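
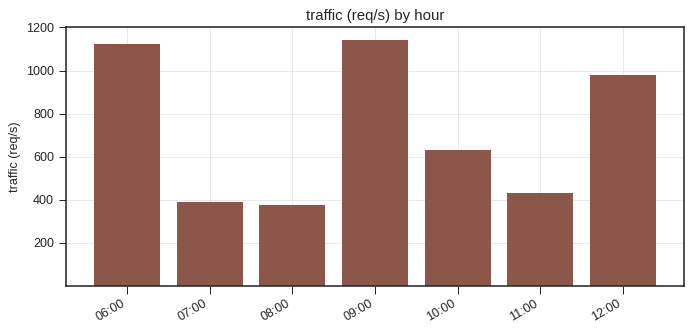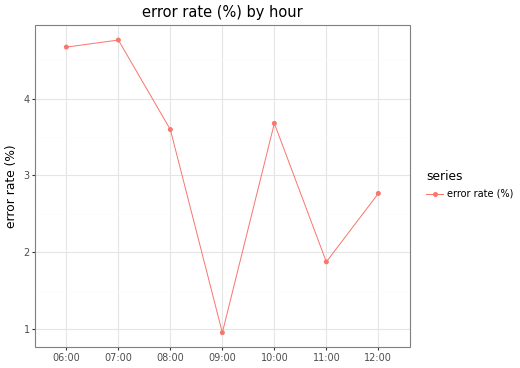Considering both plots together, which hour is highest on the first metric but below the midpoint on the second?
Chart 2 median error rate (%) ≈ 3.5; below-median hours: 09:00, 11:00, 12:00. Among those, 09:00 has the highest traffic (req/s) (≈ 1200).

09:00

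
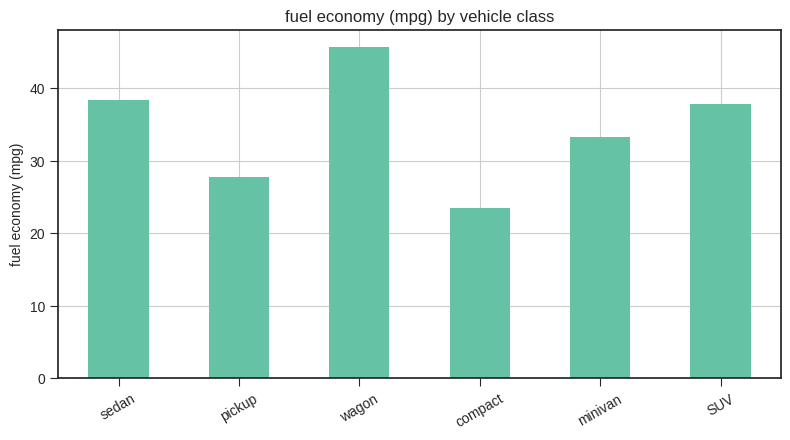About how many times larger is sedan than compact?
sedan ≈ 40, compact ≈ 25; 40/25 ≈ 1.6.

≈ 1.6×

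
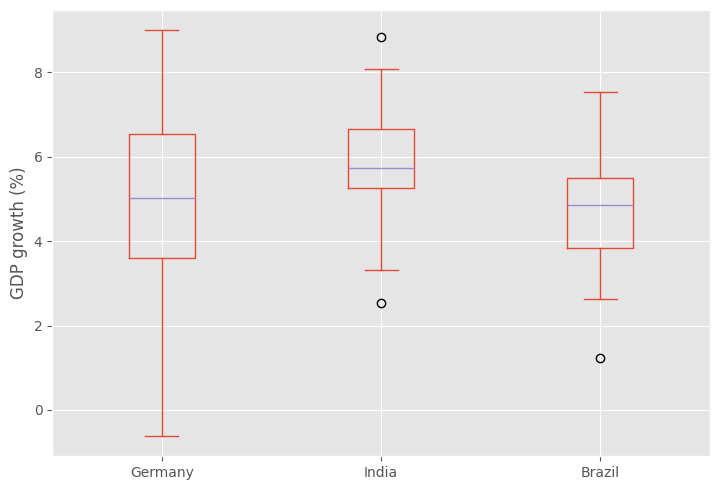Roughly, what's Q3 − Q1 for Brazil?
Q3 ≈ 5.50, Q1 ≈ 3.85; IQR ≈ 1.65.

≈ 1.65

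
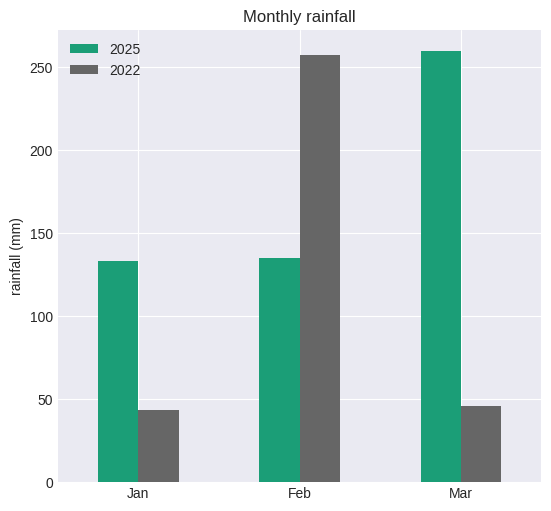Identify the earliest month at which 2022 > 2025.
Feb

Jan: 2022 ≈ 50 vs 2025 ≈ 125 (not yet); Feb: 2022 ≈ 250 vs 2025 ≈ 125 (first crossover).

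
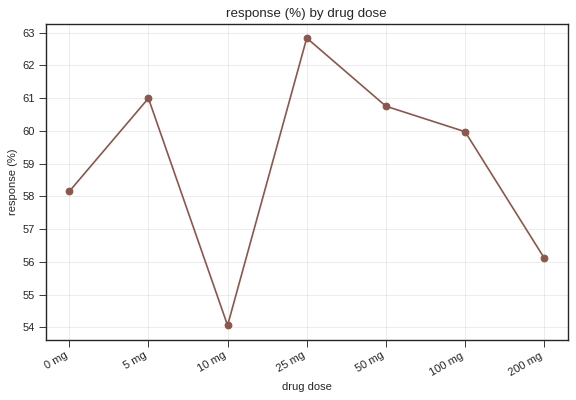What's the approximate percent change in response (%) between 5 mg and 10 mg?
≈ -11.5%

5 mg ≈ 61, 10 mg ≈ 54; (54 − 61) / 61 ≈ -11.5%.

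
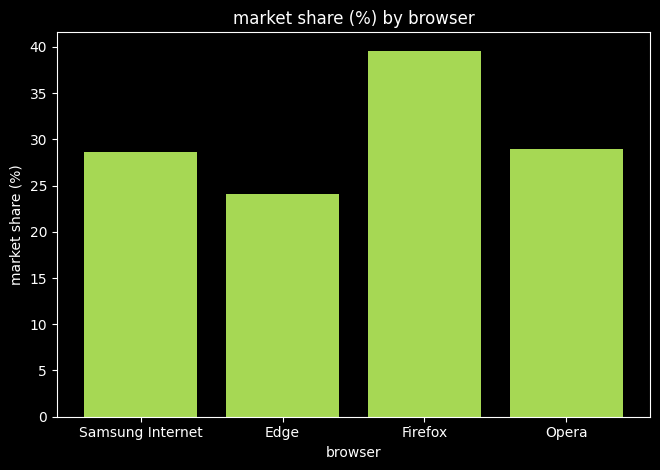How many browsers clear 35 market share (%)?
1

Above 35: Firefox.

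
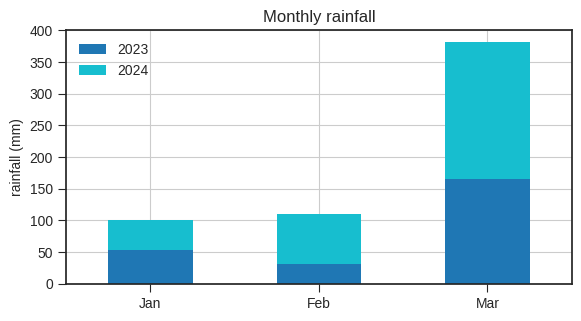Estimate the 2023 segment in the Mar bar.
2023 top ≈ 150, bottom ≈ 0; segment ≈ 150.

≈ 150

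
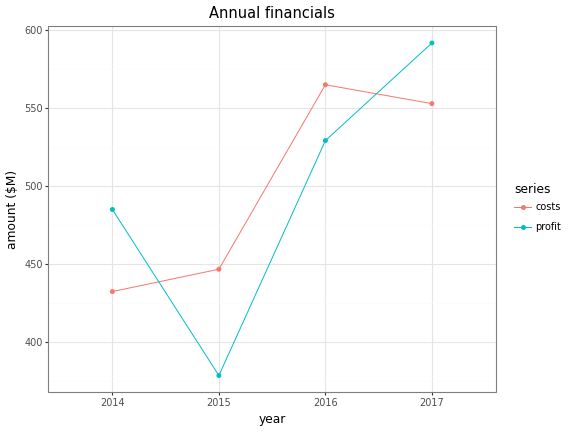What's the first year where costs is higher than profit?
2015

2014: costs ≈ 440 vs profit ≈ 480 (not yet); 2015: costs ≈ 440 vs profit ≈ 380 (first crossover).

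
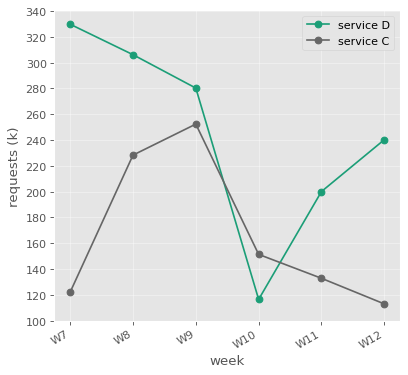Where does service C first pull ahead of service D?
W9: service C ≈ 260 vs service D ≈ 280 (not yet); W10: service C ≈ 160 vs service D ≈ 120 (first crossover).

W10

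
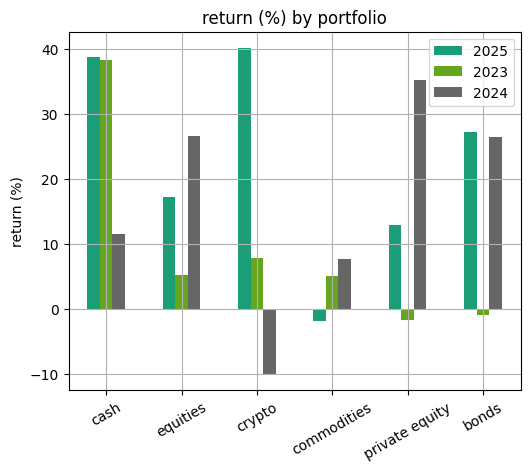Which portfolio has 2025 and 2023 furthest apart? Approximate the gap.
crypto: 2025 ≈ 40, 2023 ≈ 10 → gap ≈ 30. Next-largest (bonds) is only ≈ 25.

crypto, ≈ 30 %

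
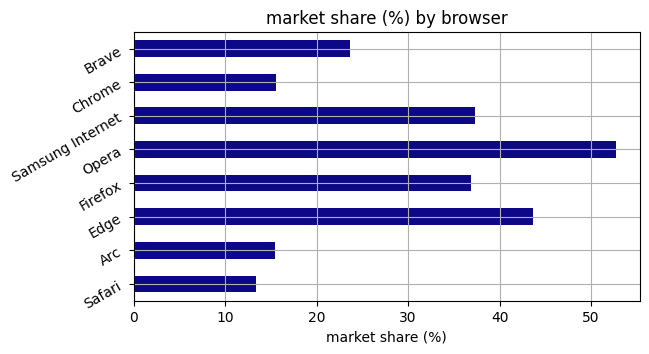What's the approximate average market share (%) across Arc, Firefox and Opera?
≈ 35

(15 + 35 + 55) / 3 ≈ 35.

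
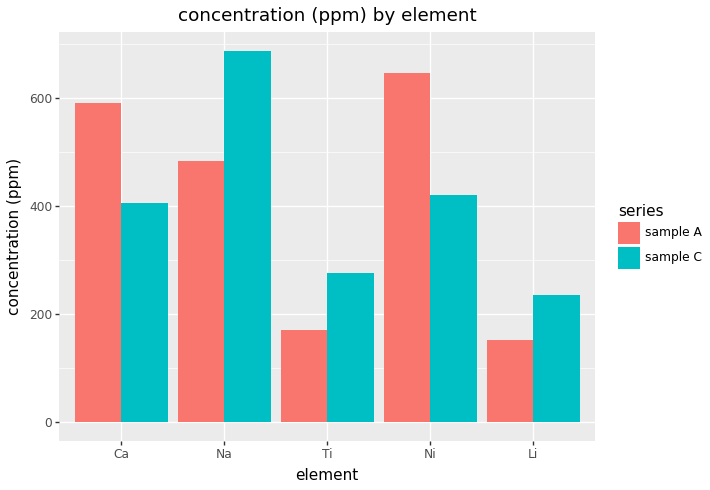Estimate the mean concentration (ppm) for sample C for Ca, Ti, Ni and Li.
≈ 325

(400 + 300 + 400 + 200) / 4 ≈ 325.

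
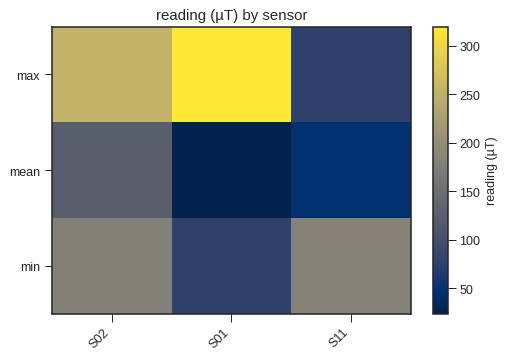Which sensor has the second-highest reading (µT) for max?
S02

Top 3 for max: S01 ≈ 325, S02 ≈ 250, S11 ≈ 75.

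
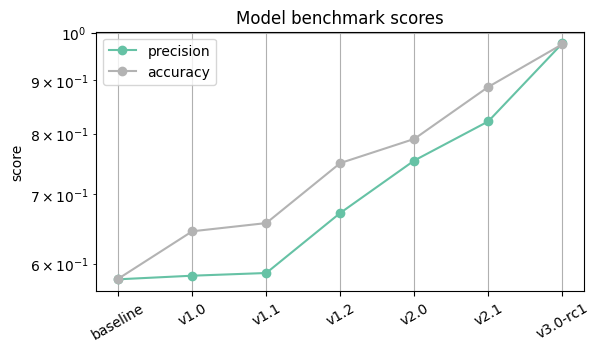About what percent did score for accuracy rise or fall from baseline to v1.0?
baseline ≈ 0.60, v1.0 ≈ 0.65; (0.65 − 0.60) / 0.60 ≈ +8.3%.

≈ +8.3%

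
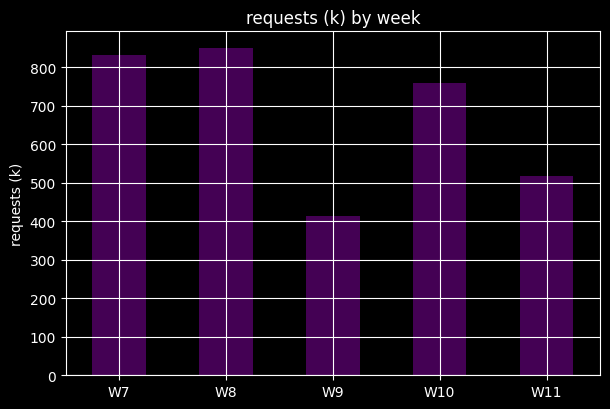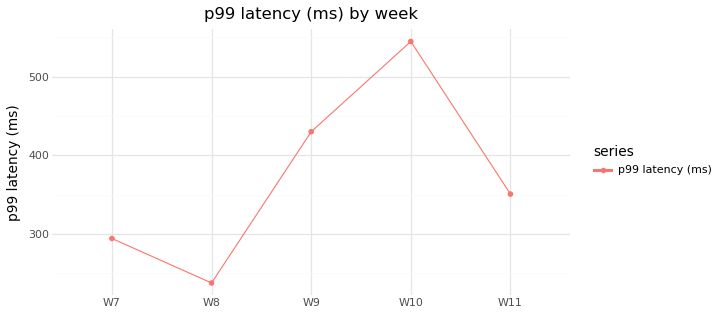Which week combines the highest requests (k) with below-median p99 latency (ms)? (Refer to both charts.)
W8

Chart 2 median p99 latency (ms) ≈ 350; below-median weeks: W7, W8. Among those, W8 has the highest requests (k) (≈ 900).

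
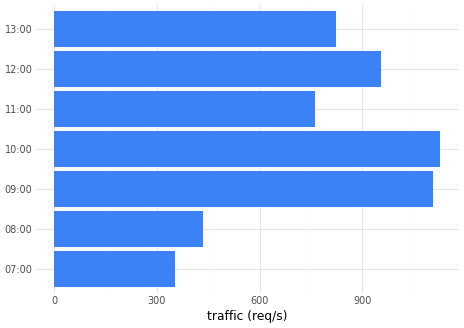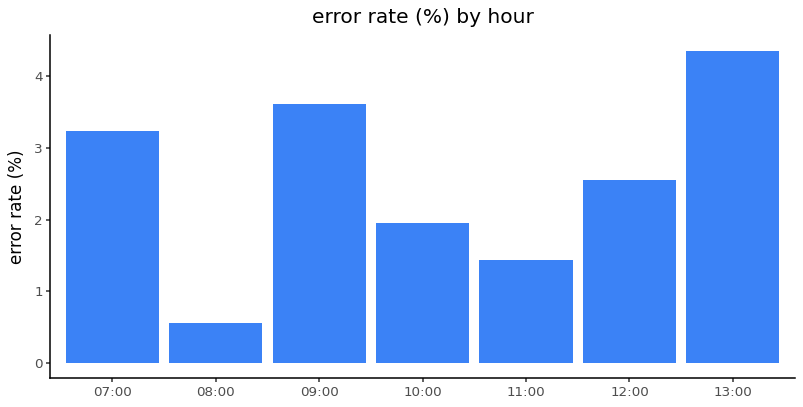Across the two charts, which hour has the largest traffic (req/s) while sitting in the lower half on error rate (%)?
10:00

Chart 2 median error rate (%) ≈ 2.5; below-median hours: 08:00, 10:00, 11:00. Among those, 10:00 has the highest traffic (req/s) (≈ 1200).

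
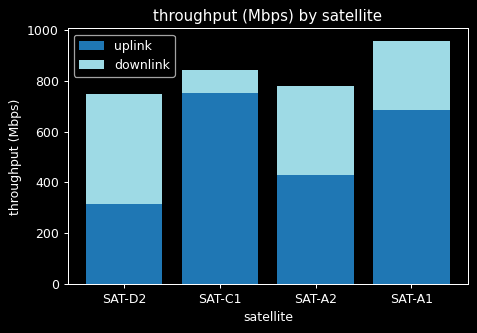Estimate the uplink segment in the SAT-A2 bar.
uplink top ≈ 400, bottom ≈ 0; segment ≈ 400.

≈ 400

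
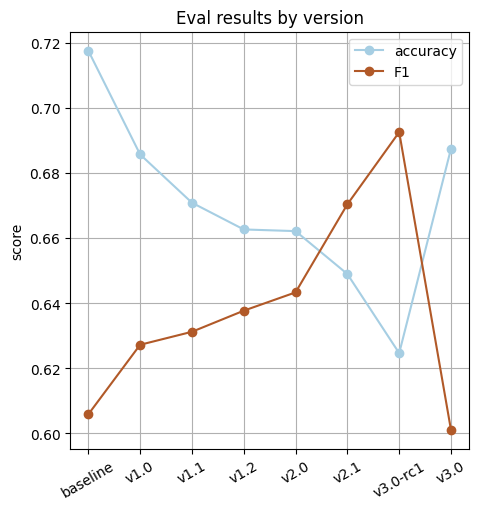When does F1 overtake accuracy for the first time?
v2.1

v2.0: F1 ≈ 0.64 vs accuracy ≈ 0.66 (not yet); v2.1: F1 ≈ 0.67 vs accuracy ≈ 0.65 (first crossover).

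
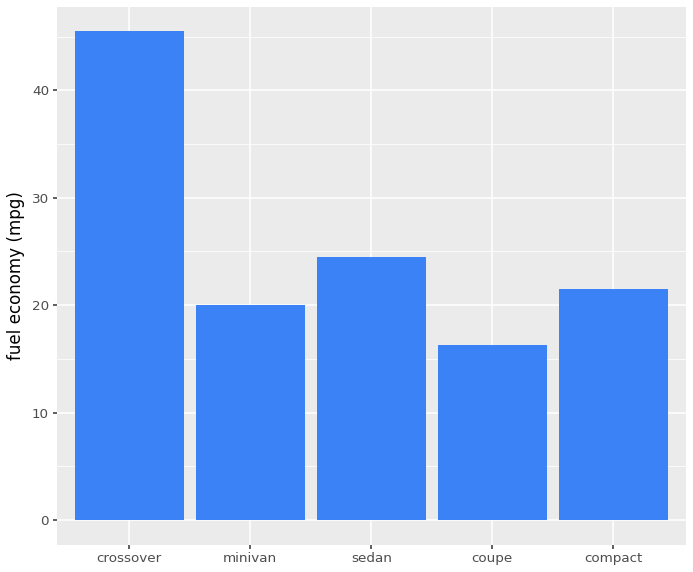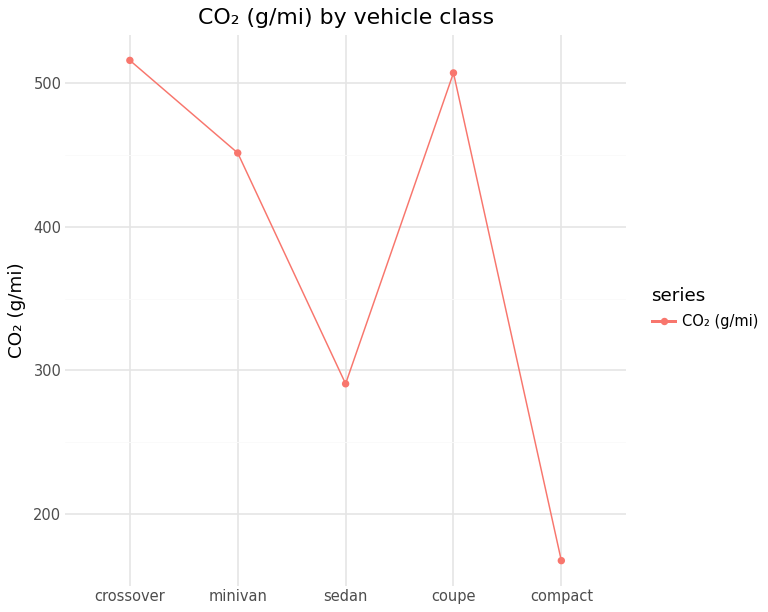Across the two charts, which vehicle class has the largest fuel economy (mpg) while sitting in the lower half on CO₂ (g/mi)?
Chart 2 median CO₂ (g/mi) ≈ 450; below-median vehicle classes: sedan, compact. Among those, sedan has the highest fuel economy (mpg) (≈ 25).

sedan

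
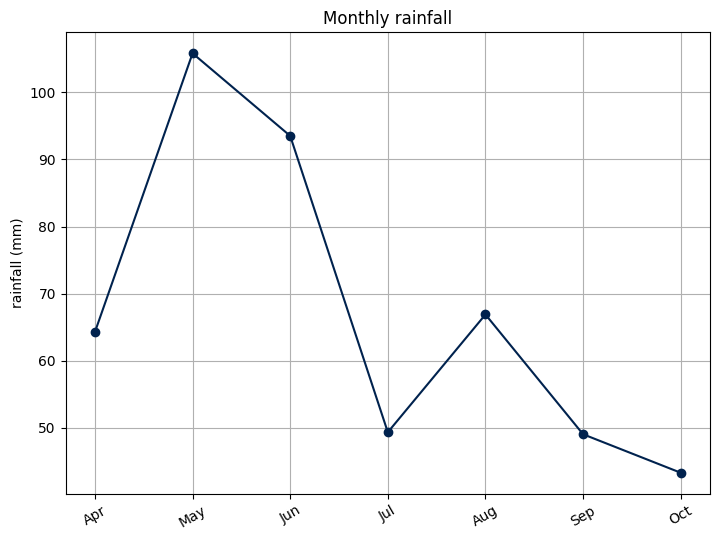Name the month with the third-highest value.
Top 4: May ≈ 110, Jun ≈ 90, Aug ≈ 70, Apr ≈ 60.

Aug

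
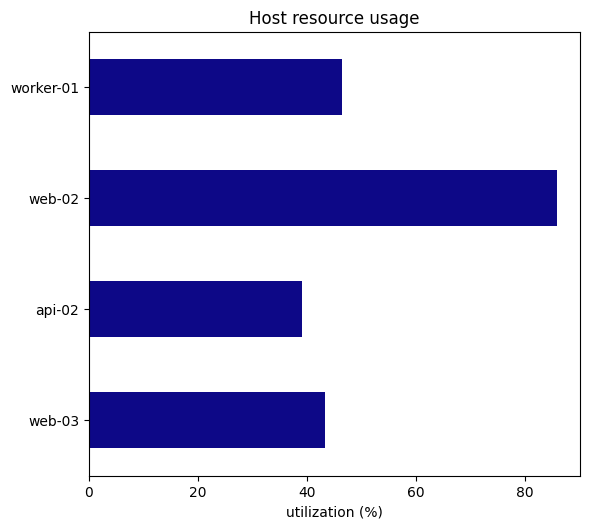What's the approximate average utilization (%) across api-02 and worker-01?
≈ 45

(40 + 50) / 2 ≈ 45.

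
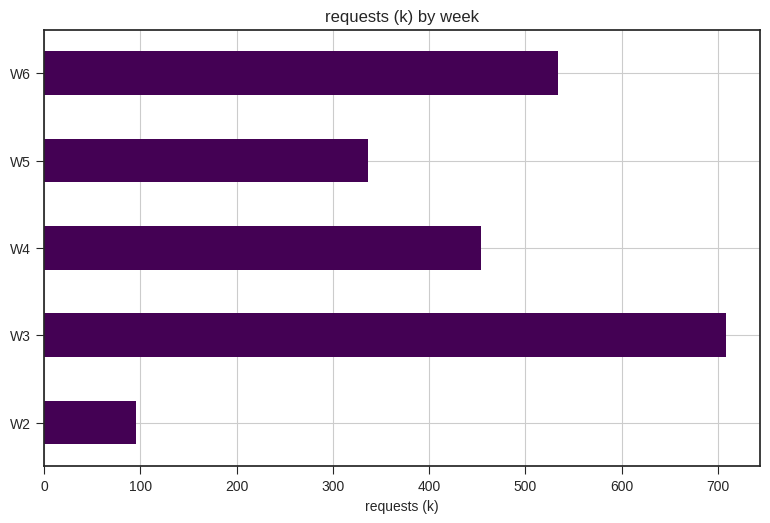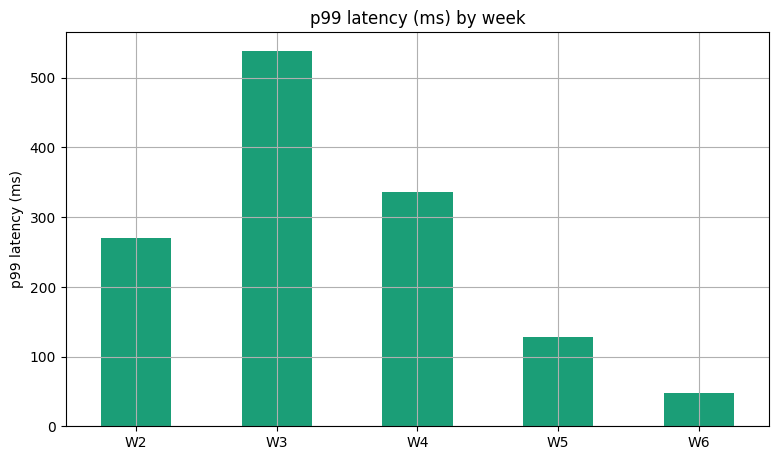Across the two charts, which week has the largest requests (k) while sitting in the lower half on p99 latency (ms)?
W6

Chart 2 median p99 latency (ms) ≈ 250; below-median weeks: W5, W6. Among those, W6 has the highest requests (k) (≈ 500).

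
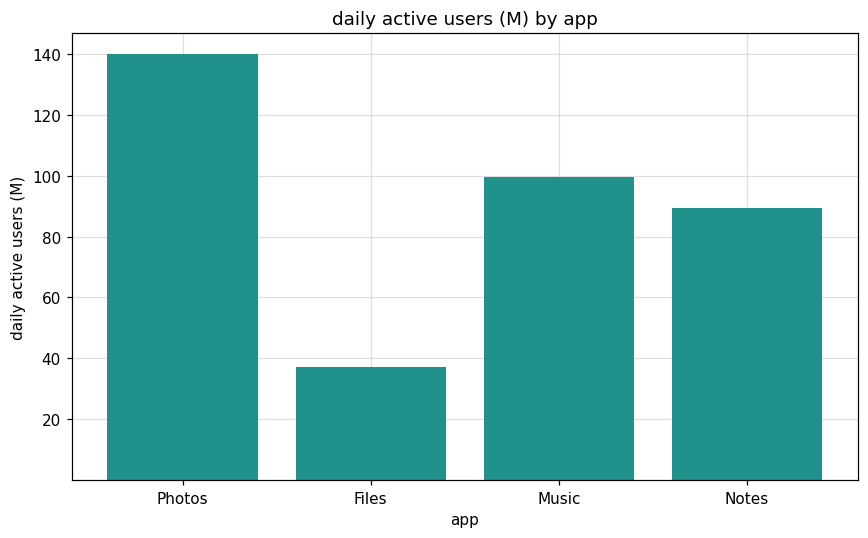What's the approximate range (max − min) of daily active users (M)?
Max Photos ≈ 140, min Files ≈ 40; range ≈ 100.

≈ 100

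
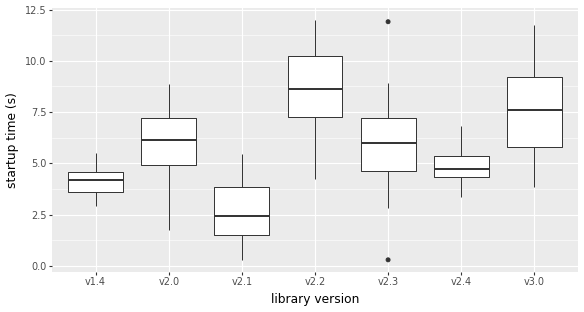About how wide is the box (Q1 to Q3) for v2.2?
≈ 3.5

Q3 ≈ 10.5, Q1 ≈ 7.0; IQR ≈ 3.5.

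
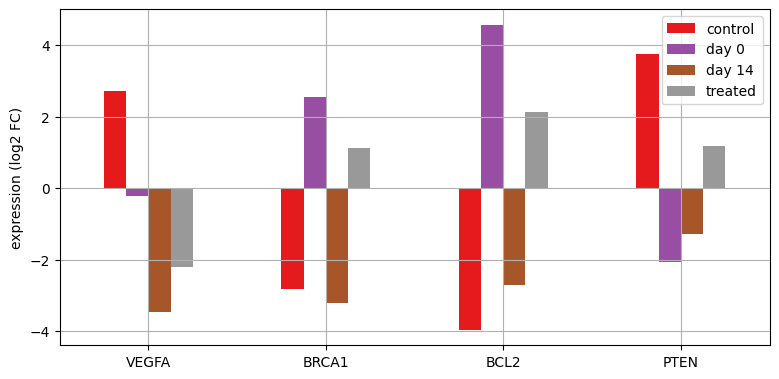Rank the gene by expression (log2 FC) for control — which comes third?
BRCA1

Top 4 for control: PTEN ≈ 4, VEGFA ≈ 3, BRCA1 ≈ -3, BCL2 ≈ -4.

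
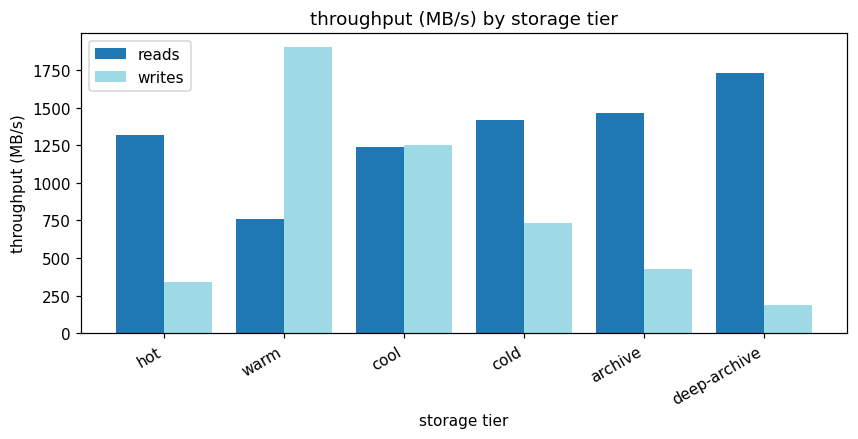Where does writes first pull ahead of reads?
warm

hot: writes ≈ 400 vs reads ≈ 1400 (not yet); warm: writes ≈ 2000 vs reads ≈ 800 (first crossover).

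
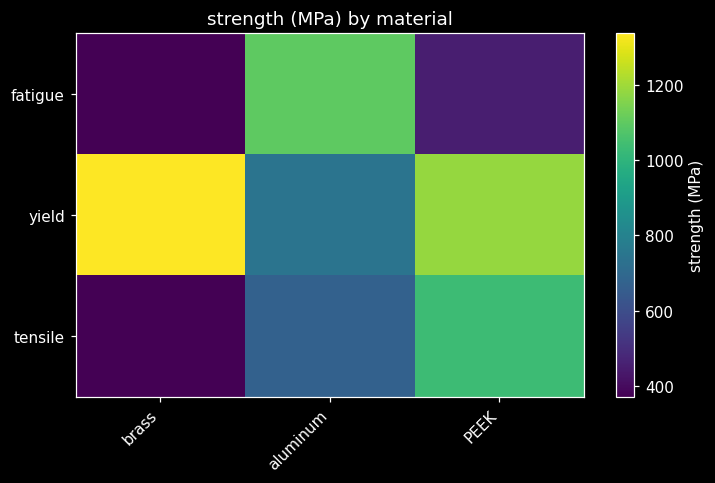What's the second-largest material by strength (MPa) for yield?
Top 3 for yield: brass ≈ 1300, PEEK ≈ 1200, aluminum ≈ 700.

PEEK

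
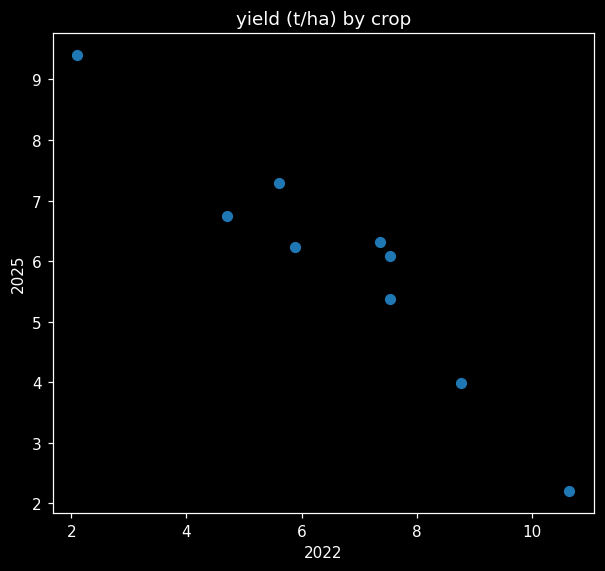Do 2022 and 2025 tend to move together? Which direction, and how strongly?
negative, strong

Points are negatively correlated; strong (|r| ≈ 1.0).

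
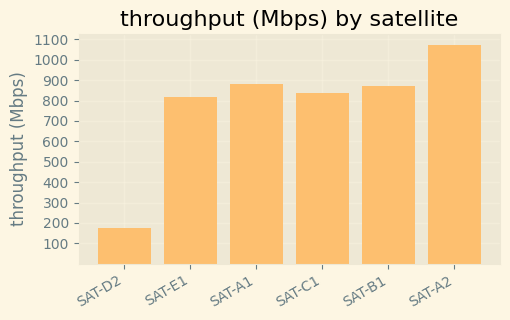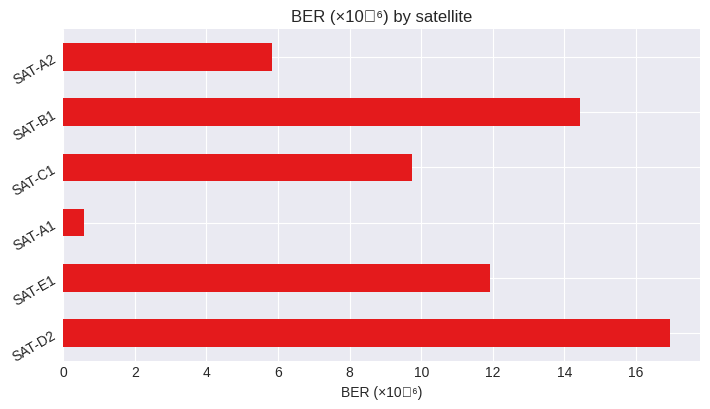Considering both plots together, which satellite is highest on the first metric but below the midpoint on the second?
SAT-A2

Chart 2 median BER (×10⁻⁶) ≈ 10; below-median satellites: SAT-A1, SAT-C1, SAT-A2. Among those, SAT-A2 has the highest throughput (Mbps) (≈ 1100).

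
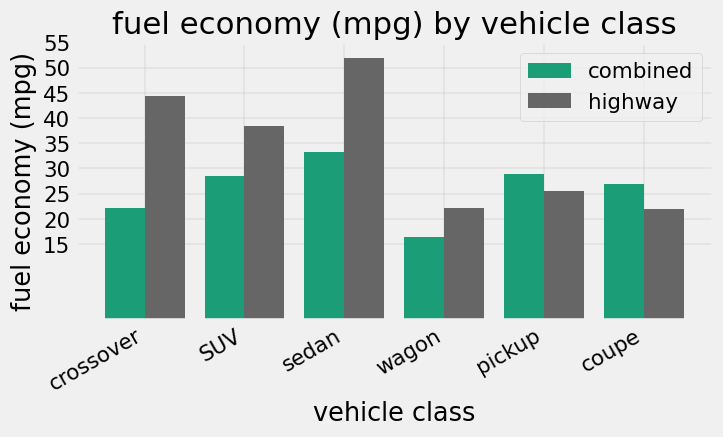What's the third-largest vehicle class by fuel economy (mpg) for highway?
Top 4 for highway: sedan ≈ 50, crossover ≈ 45, SUV ≈ 40, pickup ≈ 25.

SUV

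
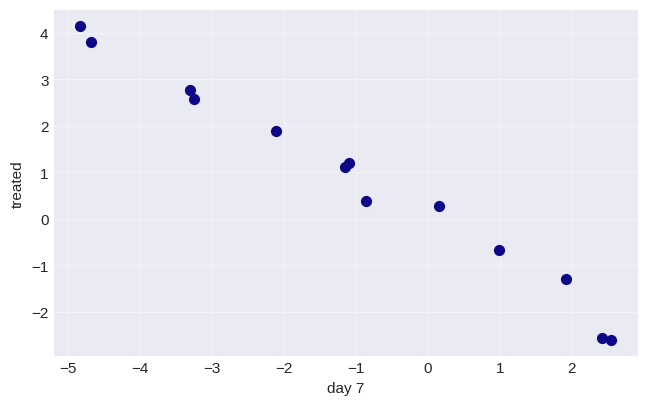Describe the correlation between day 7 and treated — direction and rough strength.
negative, strong

Points are negatively correlated; strong (|r| ≈ 1.0).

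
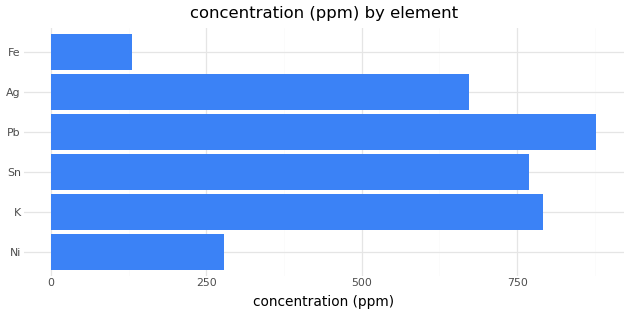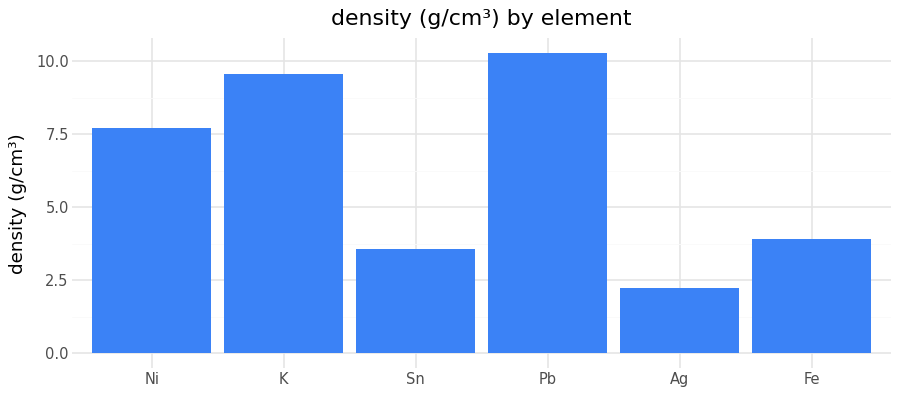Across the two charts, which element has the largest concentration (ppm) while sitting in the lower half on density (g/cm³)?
Chart 2 median density (g/cm³) ≈ 6; below-median elements: Sn, Ag, Fe. Among those, Sn has the highest concentration (ppm) (≈ 800).

Sn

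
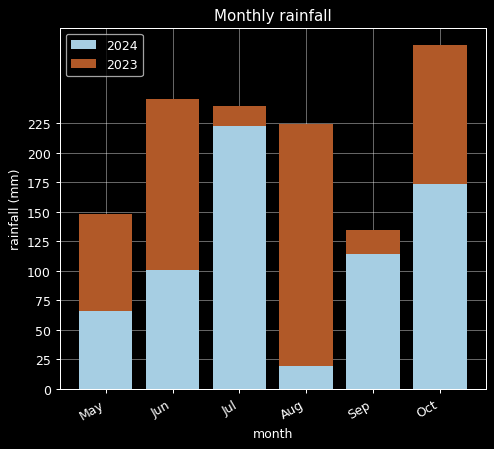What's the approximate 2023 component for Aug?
≈ 200

2023 top ≈ 225, bottom ≈ 25; segment ≈ 200.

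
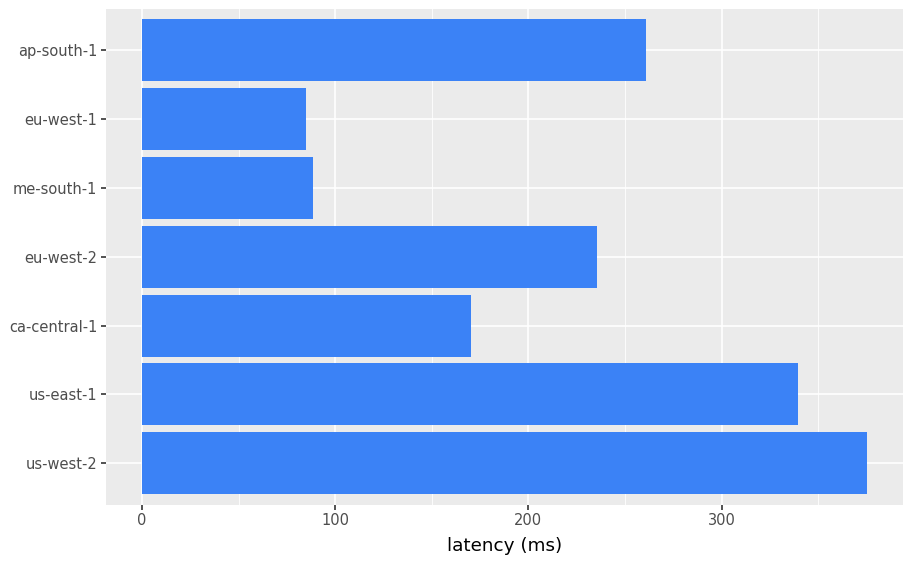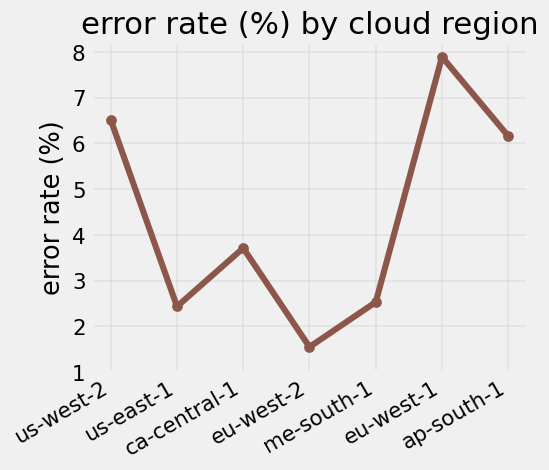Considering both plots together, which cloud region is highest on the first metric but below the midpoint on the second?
us-east-1

Chart 2 median error rate (%) ≈ 4; below-median cloud regions: us-east-1, eu-west-2, me-south-1. Among those, us-east-1 has the highest latency (ms) (≈ 350).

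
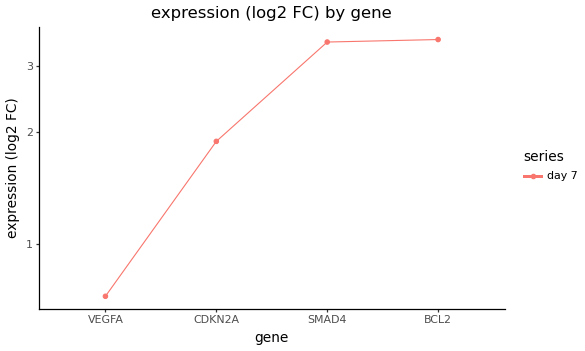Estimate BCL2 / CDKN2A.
BCL2 ≈ 3.5, CDKN2A ≈ 2.0; 3.5/2.0 ≈ 1.75.

≈ 1.75×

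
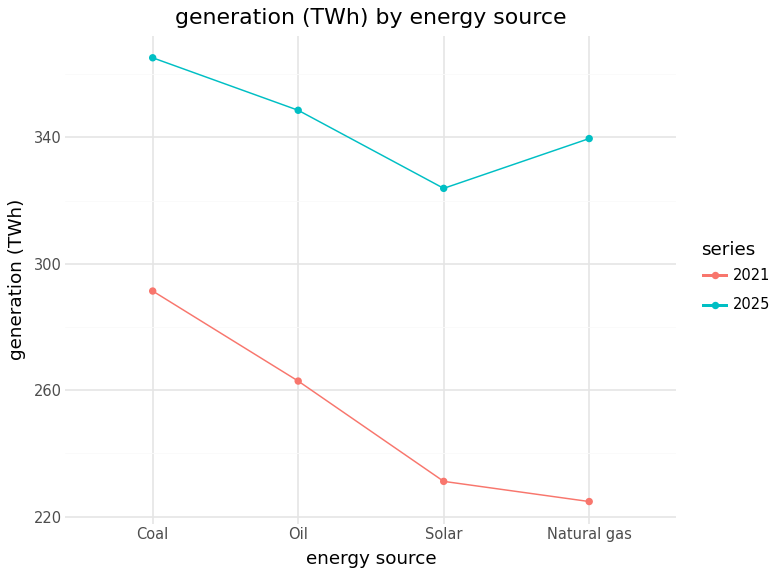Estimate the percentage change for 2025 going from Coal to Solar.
≈ -11.1%

Coal ≈ 360, Solar ≈ 320; (320 − 360) / 360 ≈ -11.1%.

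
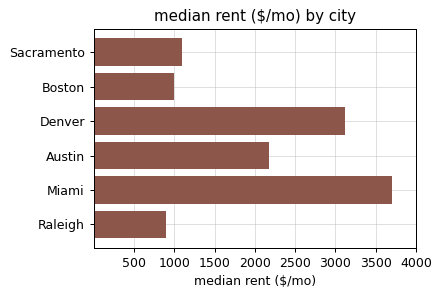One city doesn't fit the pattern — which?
Miami ≈ 3500; the rest sit between ≈ 1000 and ≈ 3000.

Miami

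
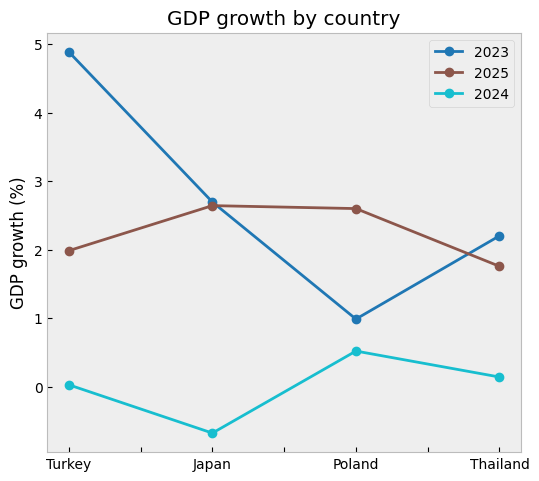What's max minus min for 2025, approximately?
≈ 0.5

Max Japan ≈ 2.5, min Thailand ≈ 2.0; range ≈ 0.5.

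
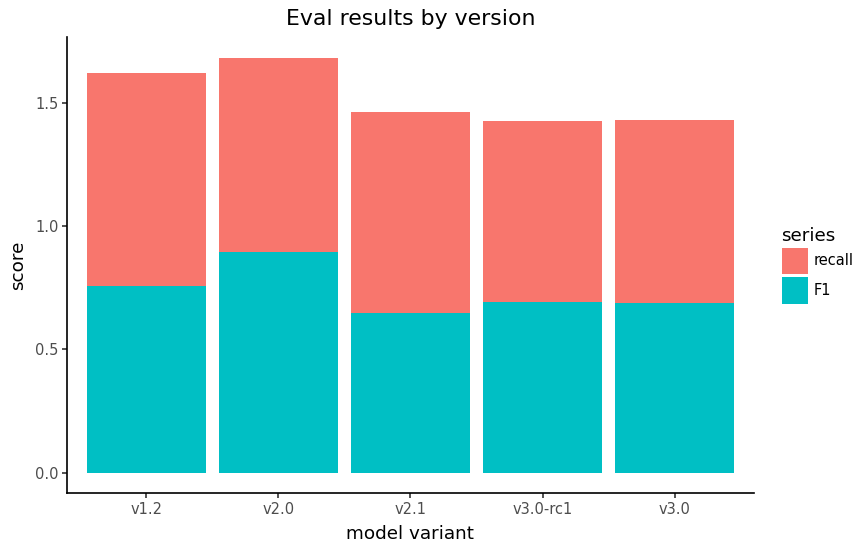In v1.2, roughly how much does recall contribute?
≈ 0.8

recall top ≈ 1.6, bottom ≈ 0.8; segment ≈ 0.8.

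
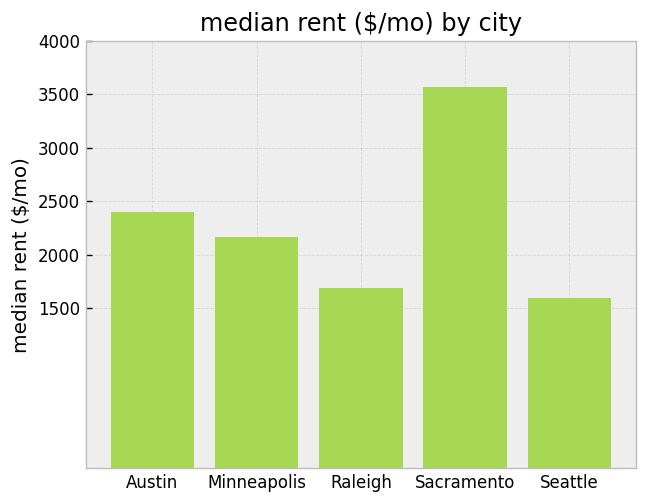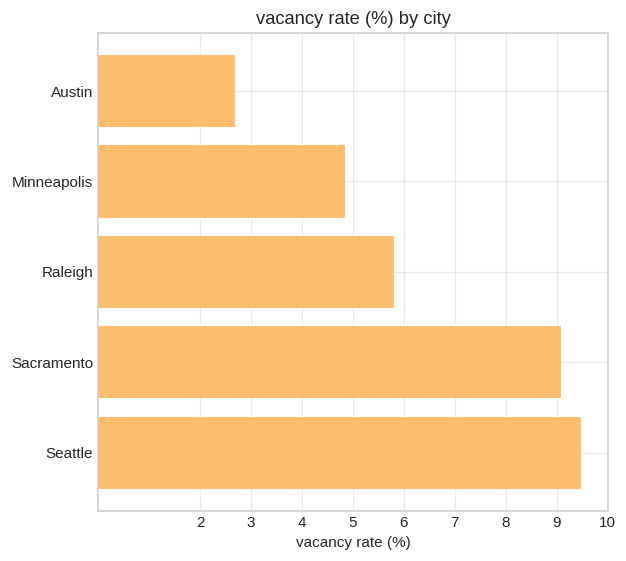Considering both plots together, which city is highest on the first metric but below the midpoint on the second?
Austin

Chart 2 median vacancy rate (%) ≈ 6; below-median cities: Austin, Minneapolis. Among those, Austin has the highest median rent ($/mo) (≈ 2500).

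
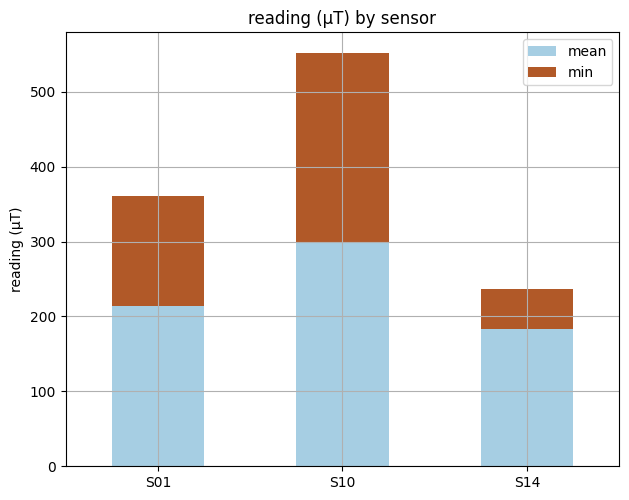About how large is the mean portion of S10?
≈ 300

mean top ≈ 300, bottom ≈ 0; segment ≈ 300.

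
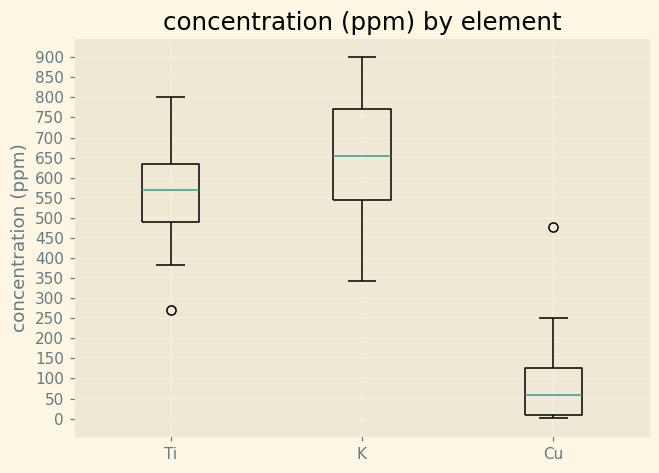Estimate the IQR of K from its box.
Q3 ≈ 750, Q1 ≈ 550; IQR ≈ 200.

≈ 200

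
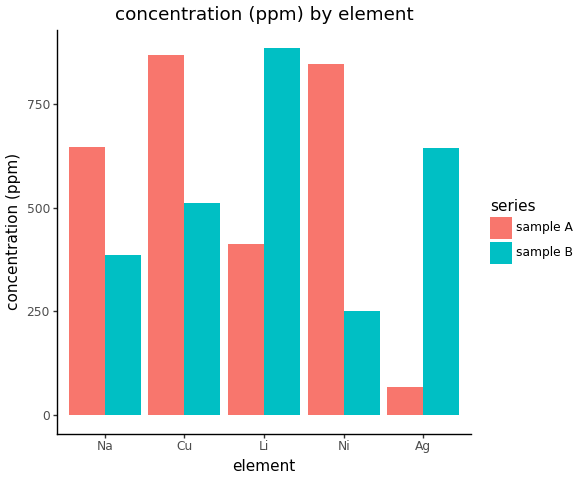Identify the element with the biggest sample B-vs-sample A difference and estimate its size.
Ni: sample B ≈ 200, sample A ≈ 800 → gap ≈ 600. Next-largest (Ag) is only ≈ 500.

Ni, ≈ 600 ppm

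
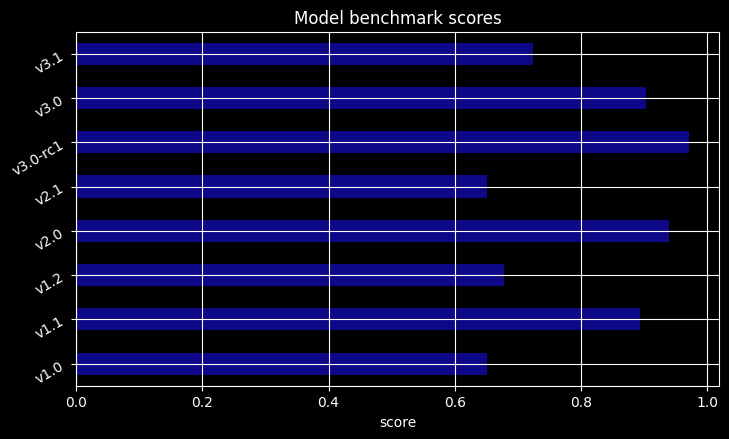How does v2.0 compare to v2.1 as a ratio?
v2.0 ≈ 0.9, v2.1 ≈ 0.7; 0.9/0.7 ≈ 1.29.

≈ 1.29×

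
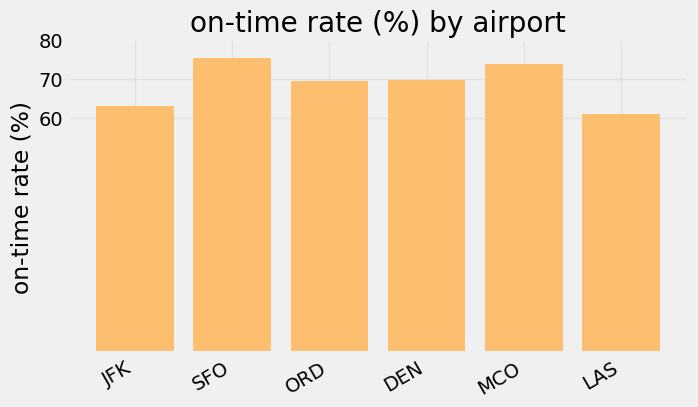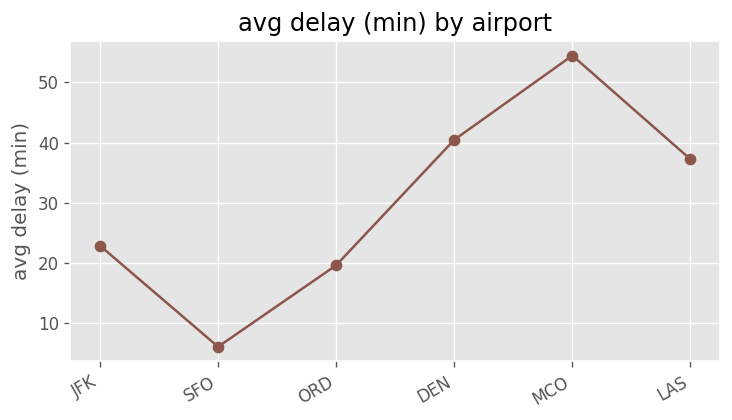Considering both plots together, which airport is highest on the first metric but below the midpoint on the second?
SFO

Chart 2 median avg delay (min) ≈ 30; below-median airports: JFK, SFO, ORD. Among those, SFO has the highest on-time rate (%) (≈ 80).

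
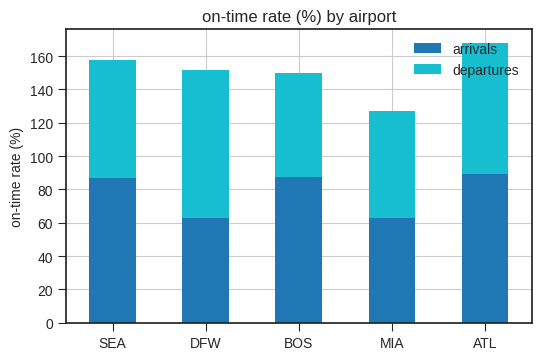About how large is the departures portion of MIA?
departures top ≈ 120, bottom ≈ 60; segment ≈ 60.

≈ 60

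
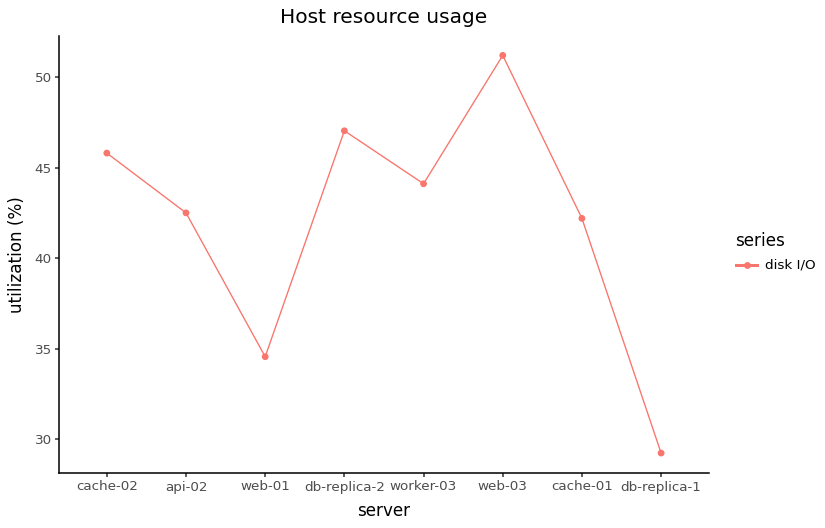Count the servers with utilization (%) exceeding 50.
Above 50: web-03.

1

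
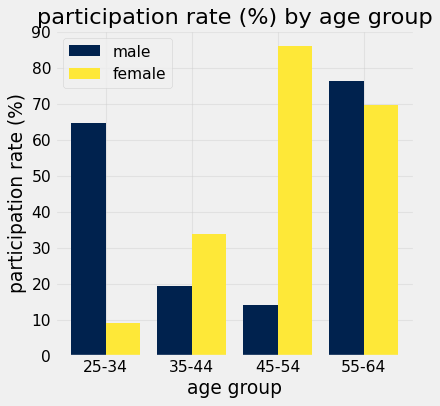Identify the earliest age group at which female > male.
35-44

25-34: female ≈ 10 vs male ≈ 60 (not yet); 35-44: female ≈ 30 vs male ≈ 20 (first crossover).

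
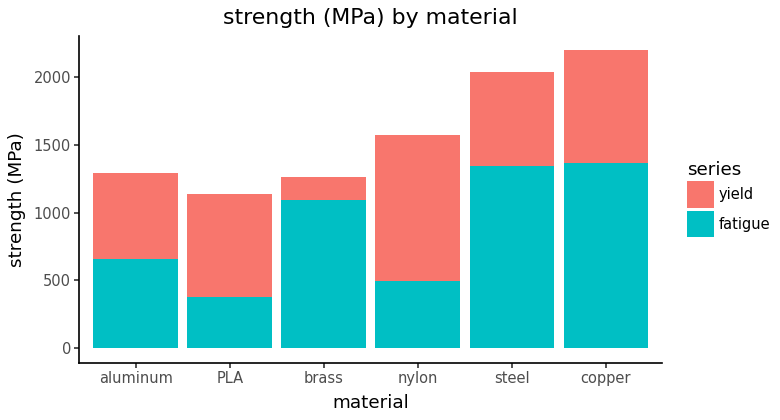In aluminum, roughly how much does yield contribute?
≈ 600

yield top ≈ 1200, bottom ≈ 600; segment ≈ 600.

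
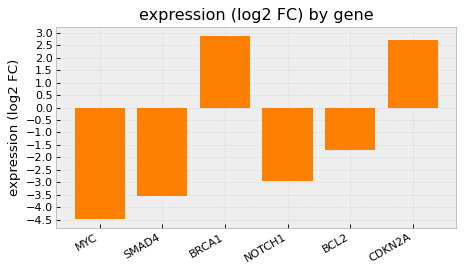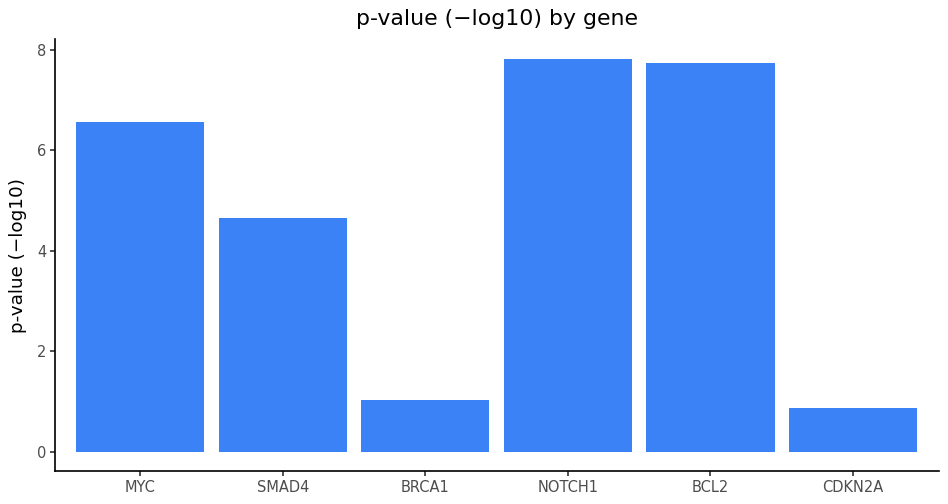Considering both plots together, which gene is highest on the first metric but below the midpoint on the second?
Chart 2 median p-value (−log10) ≈ 6; below-median genes: SMAD4, BRCA1, CDKN2A. Among those, BRCA1 has the highest expression (log2 FC) (≈ 3).

BRCA1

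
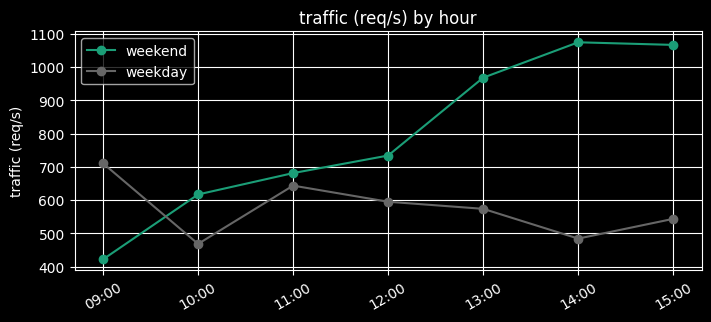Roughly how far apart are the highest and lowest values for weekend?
≈ 700

Max 14:00 ≈ 1100, min 09:00 ≈ 400; range ≈ 700.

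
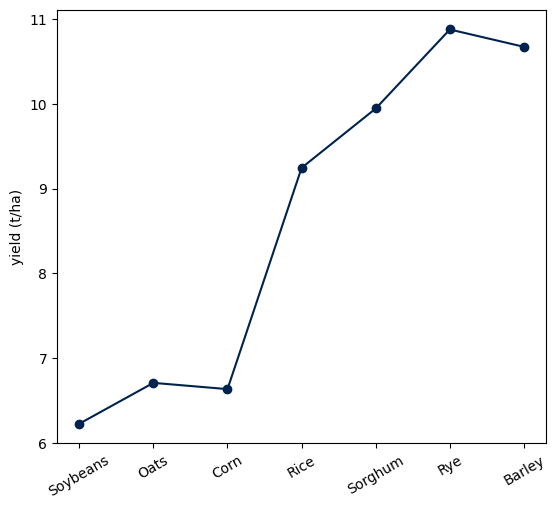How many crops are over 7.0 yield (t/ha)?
Above 7.0: Rice, Sorghum, Rye, Barley.

4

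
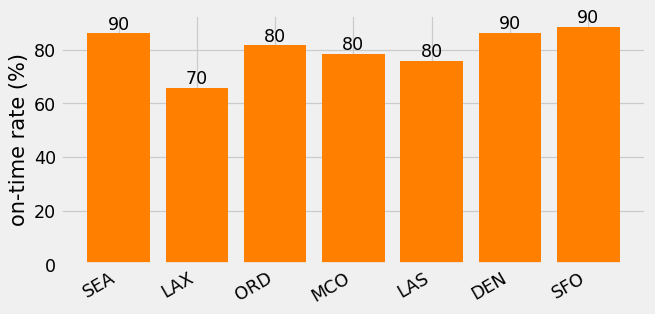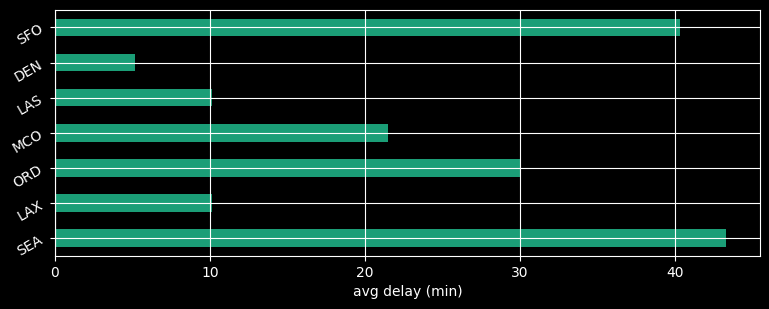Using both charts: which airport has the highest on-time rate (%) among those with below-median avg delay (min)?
DEN

Chart 2 median avg delay (min) ≈ 20; below-median airports: LAX, LAS, DEN. Among those, DEN has the highest on-time rate (%) (≈ 90).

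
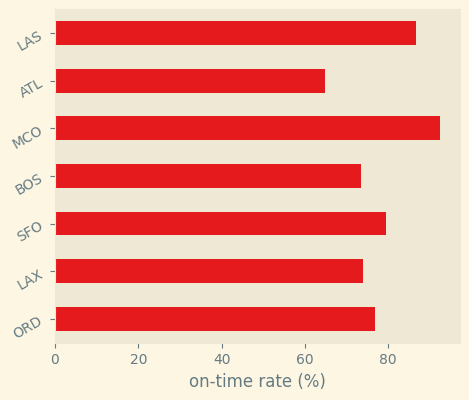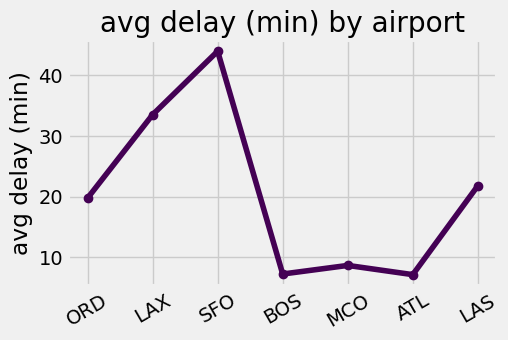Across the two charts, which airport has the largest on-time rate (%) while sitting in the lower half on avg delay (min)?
Chart 2 median avg delay (min) ≈ 20; below-median airports: BOS, MCO, ATL. Among those, MCO has the highest on-time rate (%) (≈ 90).

MCO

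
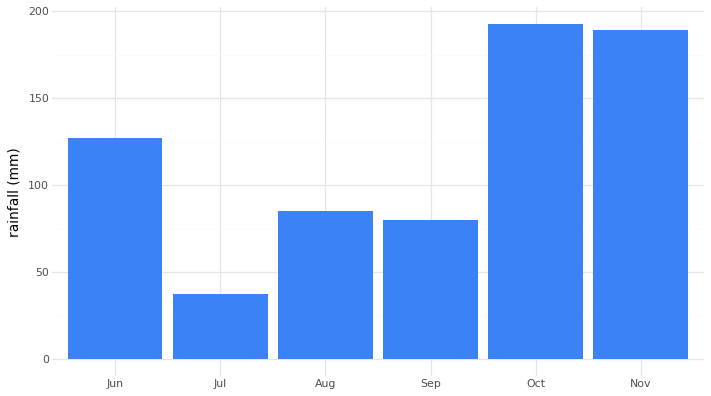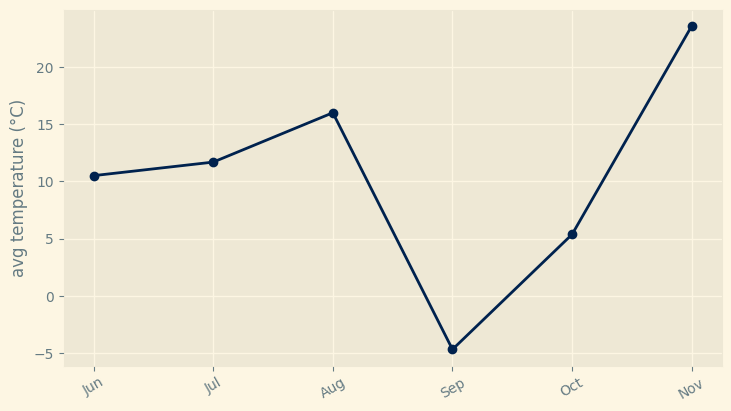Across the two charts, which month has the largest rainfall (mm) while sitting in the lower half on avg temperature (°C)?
Chart 2 median avg temperature (°C) ≈ 10; below-median months: Jun, Sep, Oct. Among those, Oct has the highest rainfall (mm) (≈ 200).

Oct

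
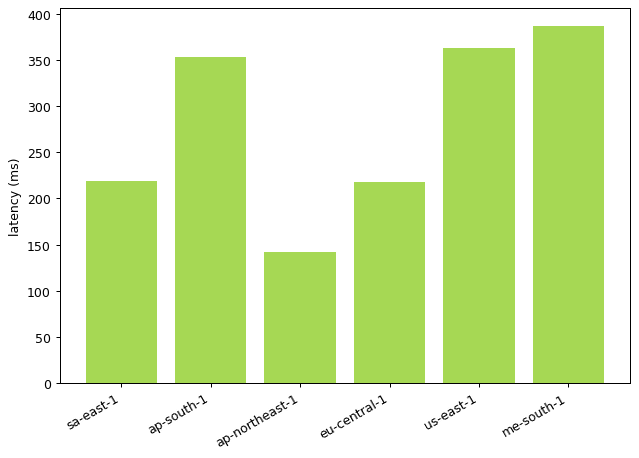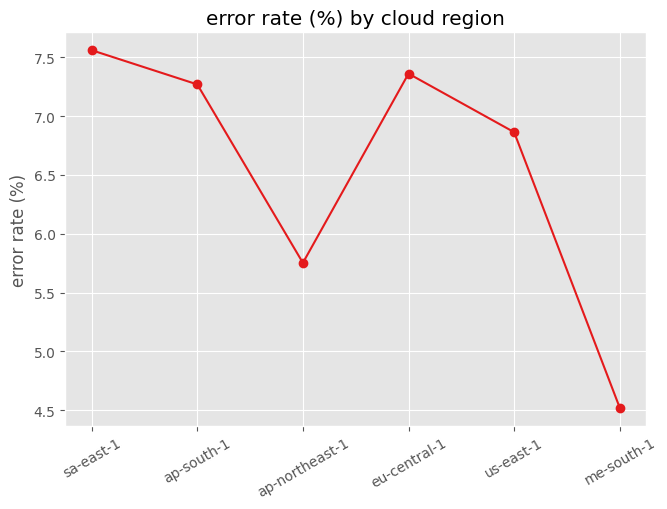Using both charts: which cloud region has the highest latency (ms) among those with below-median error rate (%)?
me-south-1

Chart 2 median error rate (%) ≈ 7; below-median cloud regions: ap-northeast-1, us-east-1, me-south-1. Among those, me-south-1 has the highest latency (ms) (≈ 400).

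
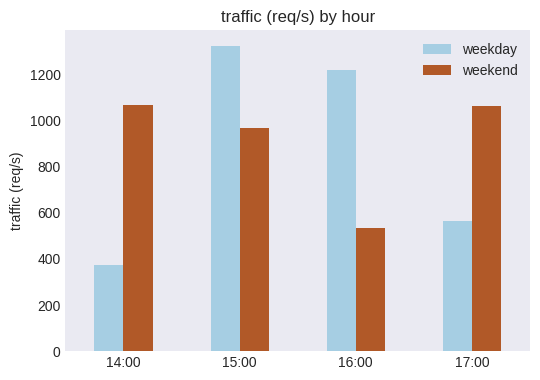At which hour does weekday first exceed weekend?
15:00

14:00: weekday ≈ 400 vs weekend ≈ 1000 (not yet); 15:00: weekday ≈ 1400 vs weekend ≈ 1000 (first crossover).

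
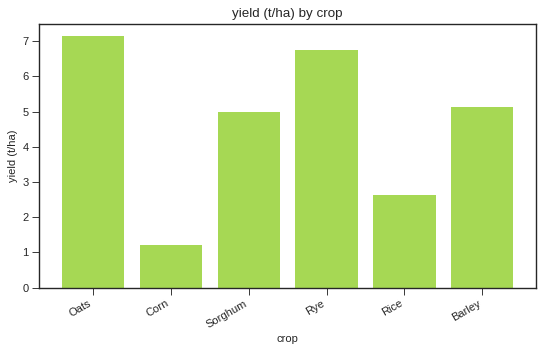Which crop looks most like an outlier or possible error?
Corn

Corn ≈ 1; the rest sit between ≈ 3 and ≈ 7.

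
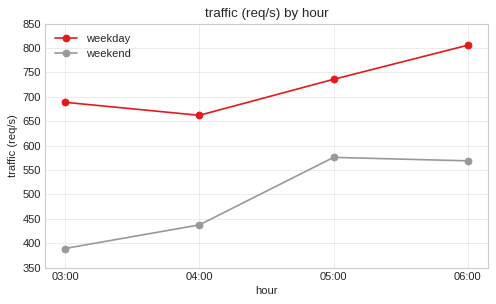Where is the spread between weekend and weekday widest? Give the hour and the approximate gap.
03:00, ≈ 300 req/s

03:00: weekend ≈ 400, weekday ≈ 700 → gap ≈ 300. Next-largest (06:00) is only ≈ 250.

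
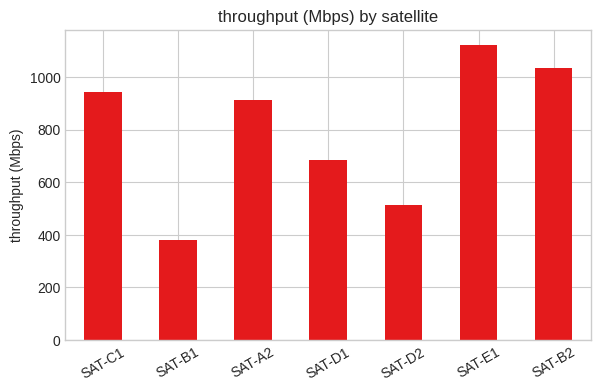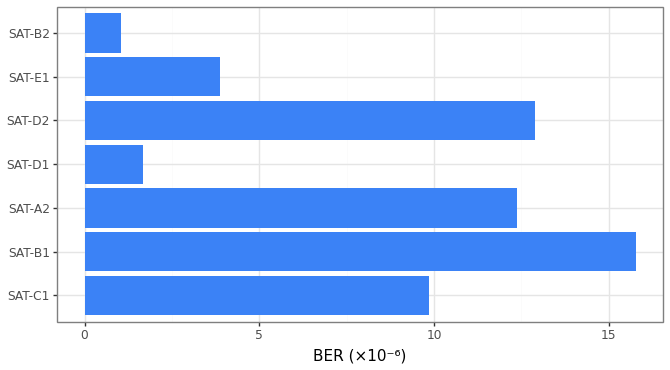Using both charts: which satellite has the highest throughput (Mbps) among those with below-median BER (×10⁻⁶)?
SAT-E1

Chart 2 median BER (×10⁻⁶) ≈ 10; below-median satellites: SAT-D1, SAT-E1, SAT-B2. Among those, SAT-E1 has the highest throughput (Mbps) (≈ 1200).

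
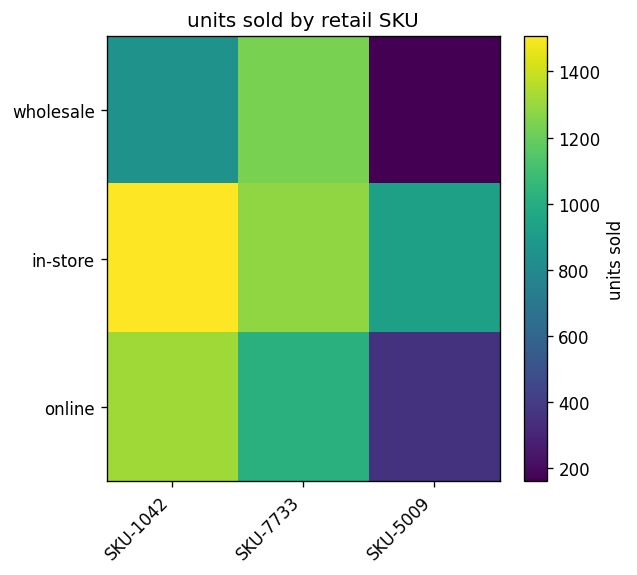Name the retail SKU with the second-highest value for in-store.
Top 3 for in-store: SKU-1042 ≈ 1600, SKU-7733 ≈ 1200, SKU-5009 ≈ 1000.

SKU-7733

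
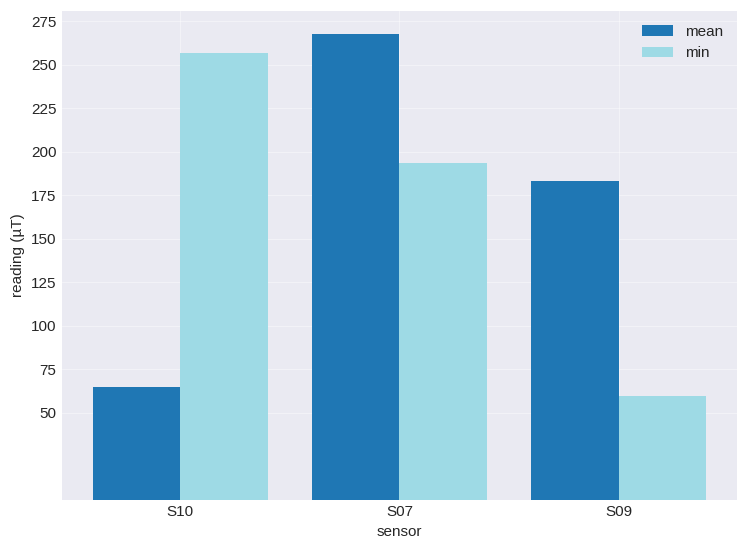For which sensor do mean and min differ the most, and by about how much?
S10, ≈ 175 µT

S10: mean ≈ 75, min ≈ 250 → gap ≈ 175. Next-largest (S09) is only ≈ 125.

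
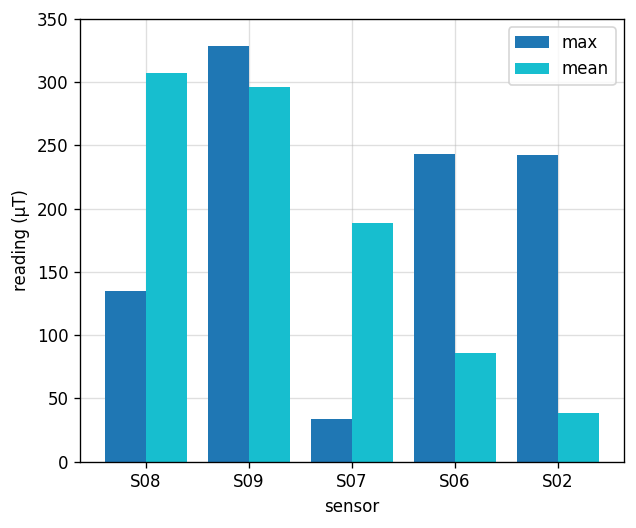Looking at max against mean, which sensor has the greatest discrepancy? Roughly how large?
S02, ≈ 200 µT

S02: max ≈ 250, mean ≈ 50 → gap ≈ 200. Next-largest (S08) is only ≈ 150.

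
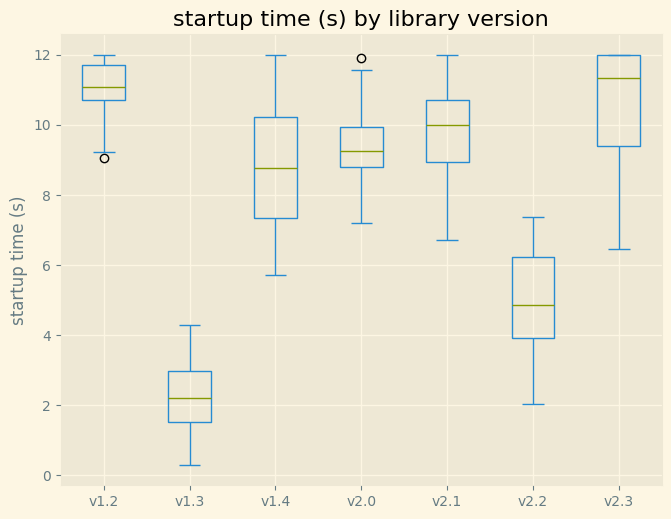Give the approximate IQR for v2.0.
≈ 1

Q3 ≈ 10, Q1 ≈ 9; IQR ≈ 1.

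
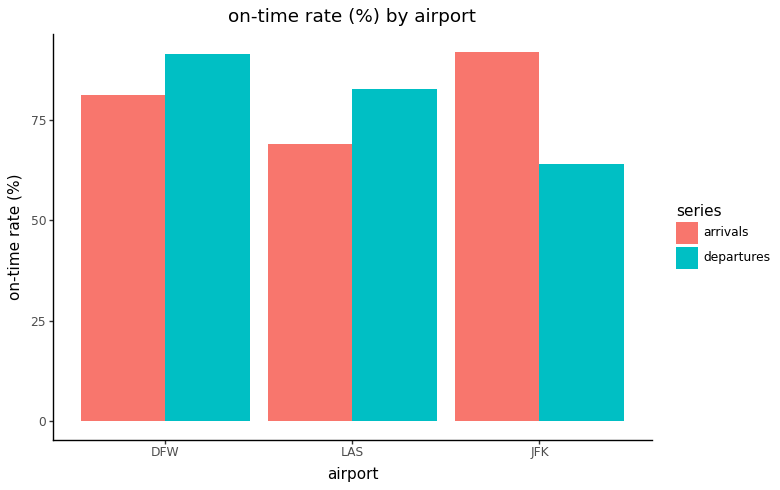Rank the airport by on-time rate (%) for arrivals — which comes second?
Top 3 for arrivals: JFK ≈ 90, DFW ≈ 80, LAS ≈ 70.

DFW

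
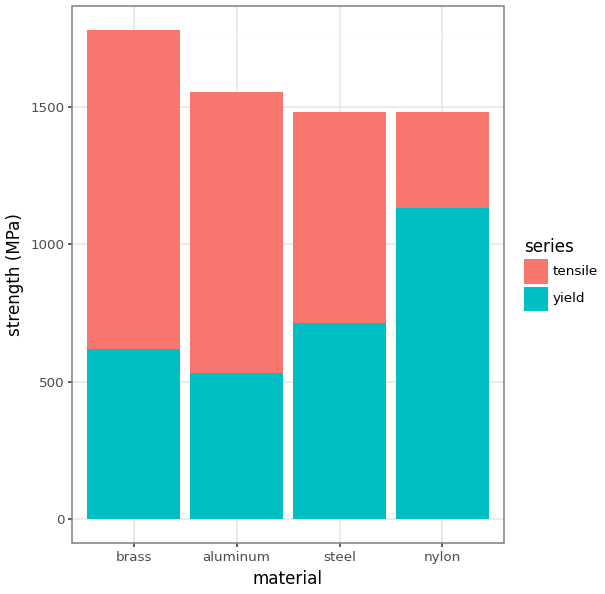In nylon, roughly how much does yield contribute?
≈ 1200

yield top ≈ 1200, bottom ≈ 0; segment ≈ 1200.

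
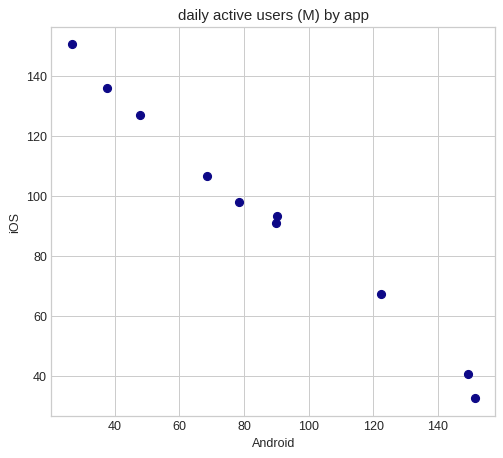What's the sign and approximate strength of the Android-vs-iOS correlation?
Points are negatively correlated; strong (|r| ≈ 1.0).

negative, strong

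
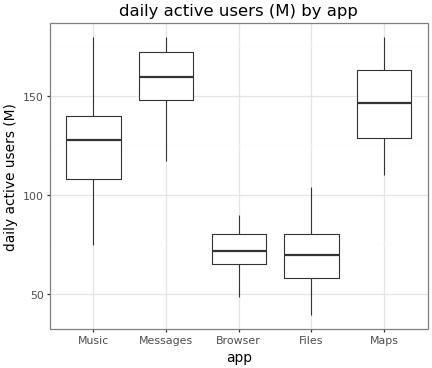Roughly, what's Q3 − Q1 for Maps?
≈ 30

Q3 ≈ 160, Q1 ≈ 130; IQR ≈ 30.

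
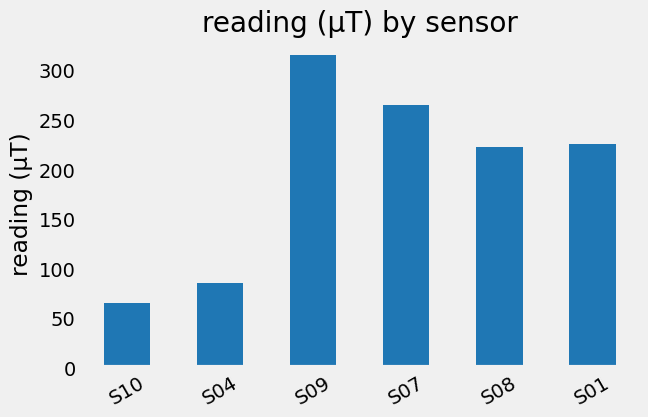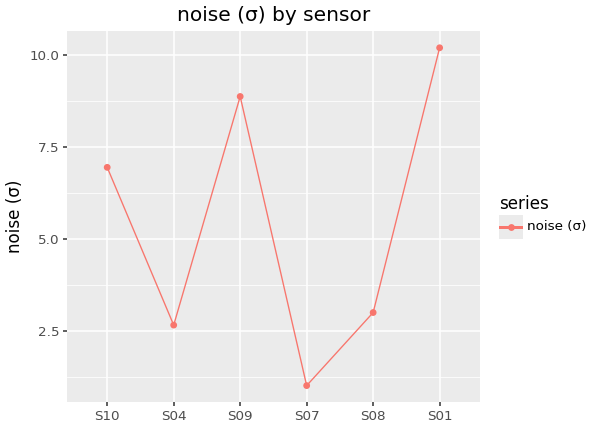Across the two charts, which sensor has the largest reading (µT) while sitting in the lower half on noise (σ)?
S07

Chart 2 median noise (σ) ≈ 5; below-median sensors: S04, S07, S08. Among those, S07 has the highest reading (µT) (≈ 250).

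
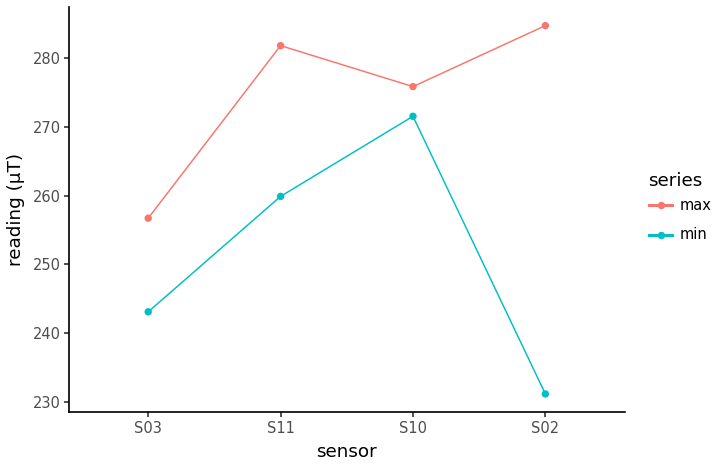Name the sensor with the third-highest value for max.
S10

Top 4 for max: S02 ≈ 285, S11 ≈ 280, S10 ≈ 275, S03 ≈ 255.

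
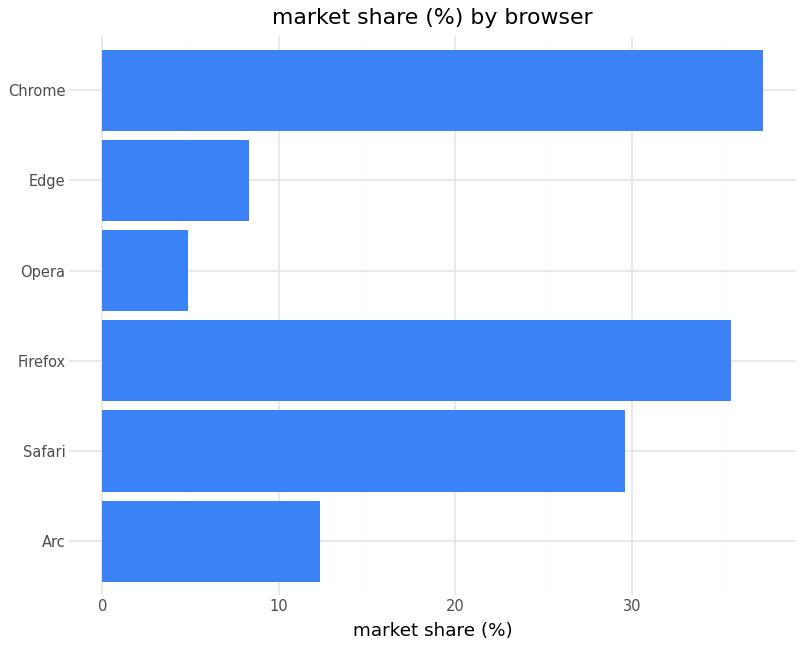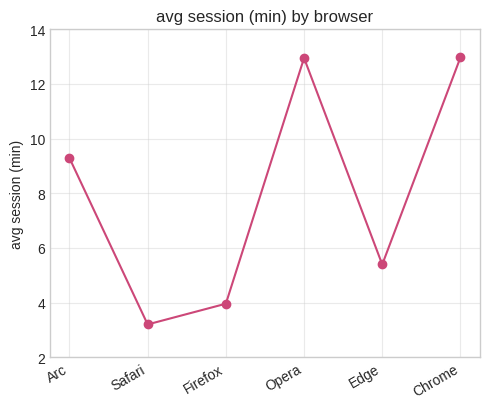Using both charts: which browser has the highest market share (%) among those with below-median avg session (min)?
Chart 2 median avg session (min) ≈ 8; below-median browsers: Safari, Firefox, Edge. Among those, Firefox has the highest market share (%) (≈ 35).

Firefox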